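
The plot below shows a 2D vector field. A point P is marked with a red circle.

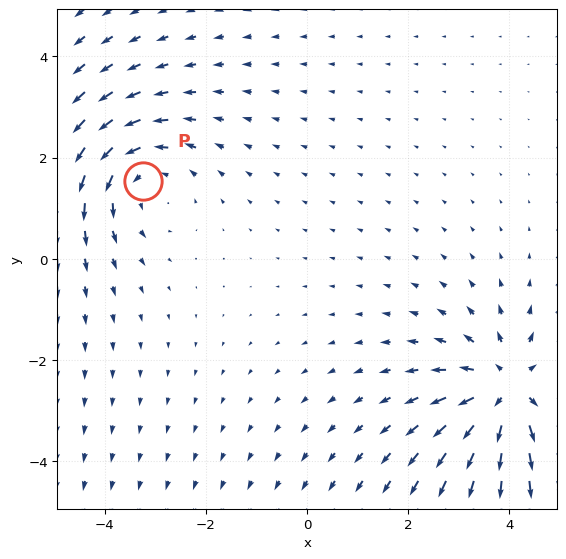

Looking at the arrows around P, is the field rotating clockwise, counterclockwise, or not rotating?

Near P at (-3.3, 1.5) the arrows circulate counterclockwise. The curl (z-component) there is about +3; positive curl means counterclockwise rotation.

counterclockwise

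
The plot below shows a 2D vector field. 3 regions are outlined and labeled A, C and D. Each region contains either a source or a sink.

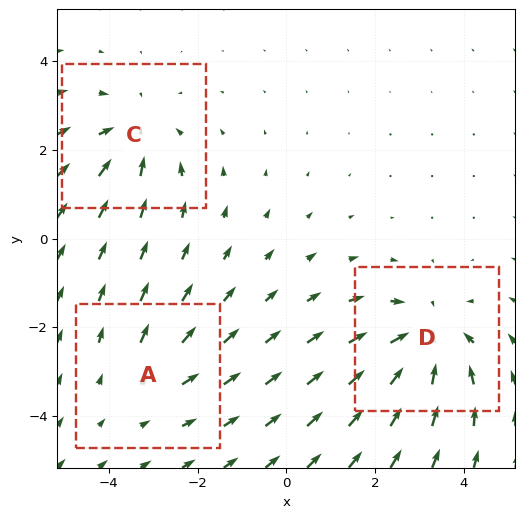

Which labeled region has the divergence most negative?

Divergence at each region's feature centre — A: about +2, C: about -3, D: about -4. Region D is most negative.

D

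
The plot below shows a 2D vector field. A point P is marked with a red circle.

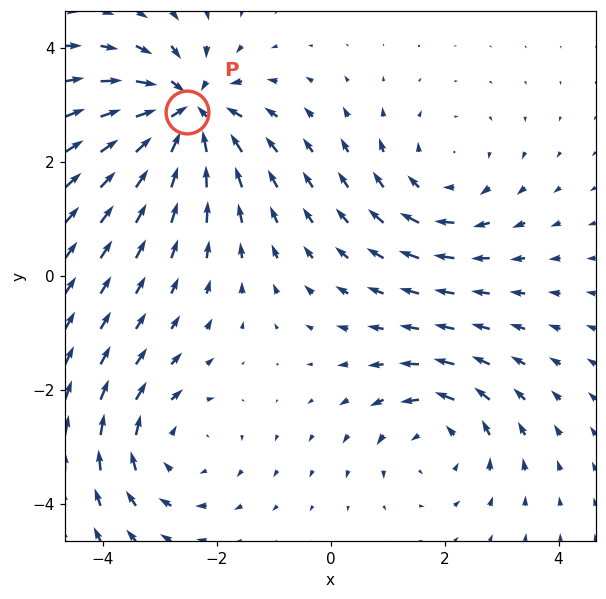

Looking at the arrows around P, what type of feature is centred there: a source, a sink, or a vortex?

sink

At P (-2.5, 2.9) the arrows converge inward. Divergence about -5, curl ≈0 — negative divergence with near-zero curl is a sink.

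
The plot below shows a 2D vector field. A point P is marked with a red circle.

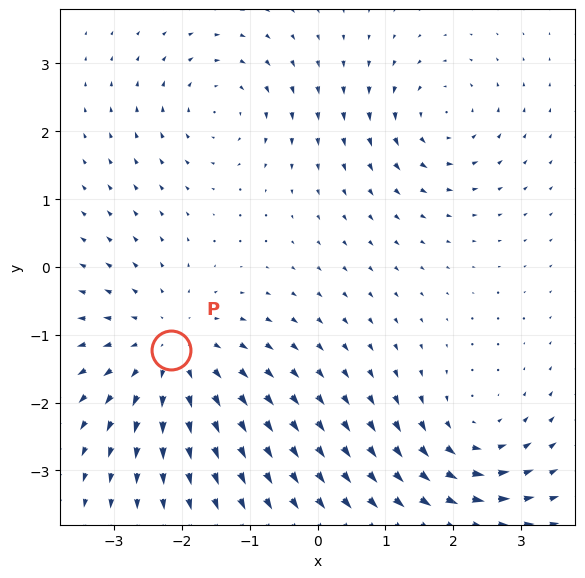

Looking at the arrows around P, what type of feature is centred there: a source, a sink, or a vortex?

source

At P (-2.2, -1.2) the arrows spread outward. Divergence about +4, curl ≈0 — positive divergence with near-zero curl is a source.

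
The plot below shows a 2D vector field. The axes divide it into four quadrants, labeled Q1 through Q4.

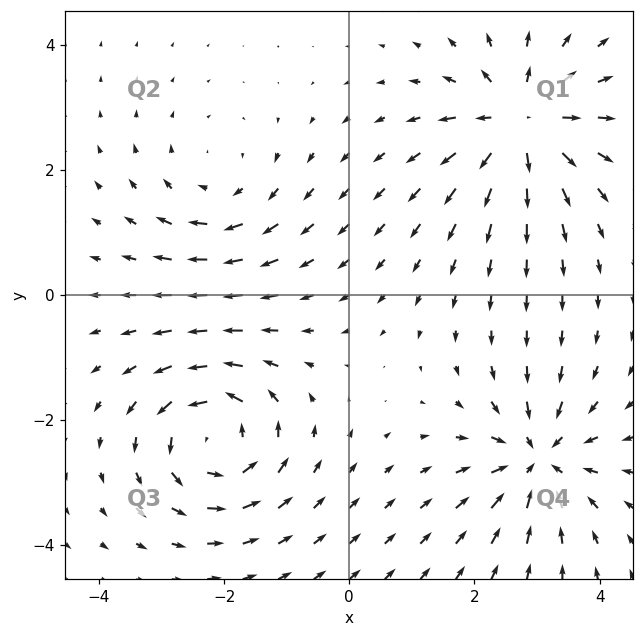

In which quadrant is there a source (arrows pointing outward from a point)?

The source sits at approximately (2.7, 2.8), which lies in quadrant Q1. The divergence there is about +6, positive as expected for a source.

Q1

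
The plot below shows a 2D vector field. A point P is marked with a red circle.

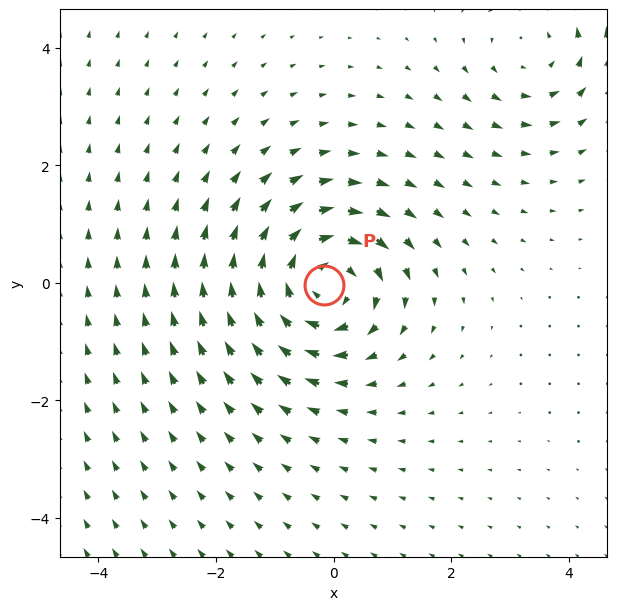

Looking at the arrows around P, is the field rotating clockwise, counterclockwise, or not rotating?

Near P at (-0.2, -0.0) the arrows circulate clockwise. The curl (z-component) there is about -5; negative curl means clockwise rotation.

clockwise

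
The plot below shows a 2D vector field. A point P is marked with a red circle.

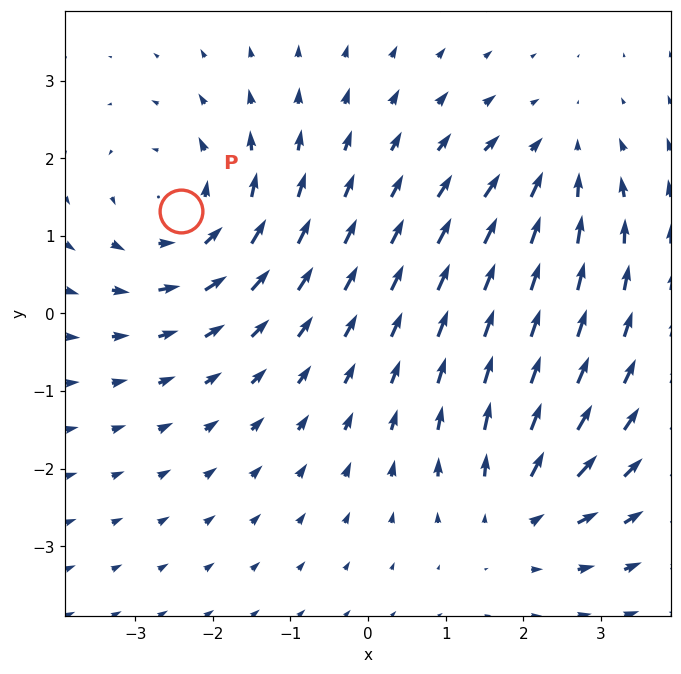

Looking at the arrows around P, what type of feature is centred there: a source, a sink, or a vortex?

vortex

At P (-2.4, 1.3) the arrows circulate counterclockwise. Divergence ≈0, curl about +4 — near-zero divergence with nonzero curl is a vortex.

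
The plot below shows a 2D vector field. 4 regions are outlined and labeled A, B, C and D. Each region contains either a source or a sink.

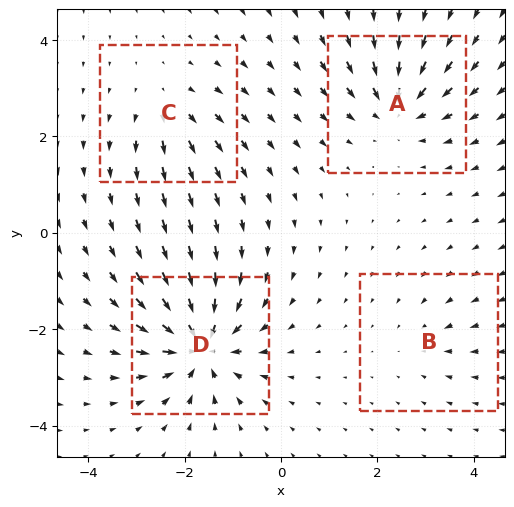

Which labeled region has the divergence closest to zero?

Divergence at each region's feature centre — A: about -6, B: about -2, C: about +4, D: about -9. Region B is closest to zero.

B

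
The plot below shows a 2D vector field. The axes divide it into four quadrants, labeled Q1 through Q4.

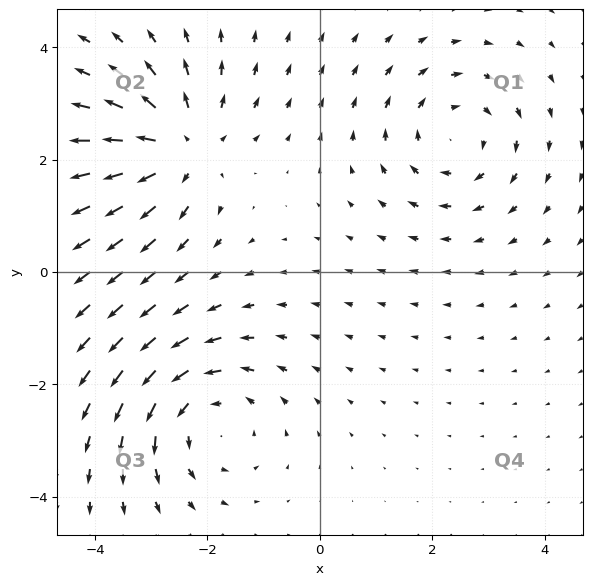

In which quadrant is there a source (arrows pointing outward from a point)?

Q2

The source sits at approximately (-2.5, 2.2), which lies in quadrant Q2. The divergence there is about +3, positive as expected for a source.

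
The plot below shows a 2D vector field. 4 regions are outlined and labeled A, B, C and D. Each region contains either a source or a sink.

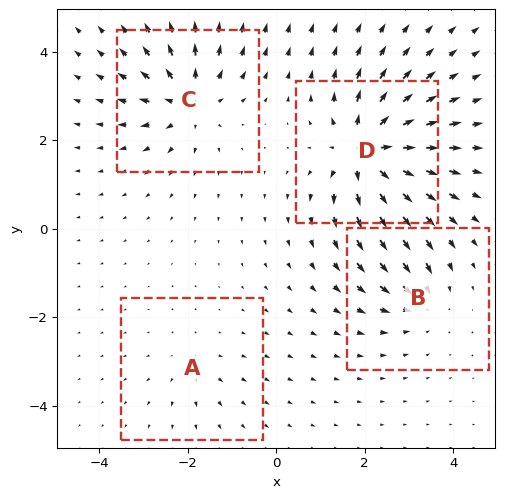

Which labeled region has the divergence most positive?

D

Divergence at each region's feature centre — A: about +2, B: about -4, C: about +6, D: about +8. Region D is most positive.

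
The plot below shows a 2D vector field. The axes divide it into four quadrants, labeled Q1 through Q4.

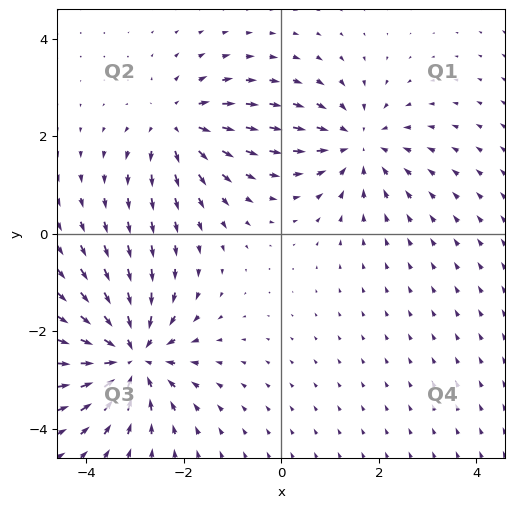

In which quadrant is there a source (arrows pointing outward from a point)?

The source sits at approximately (-2.1, 2.2), which lies in quadrant Q2. The divergence there is about +4, positive as expected for a source.

Q2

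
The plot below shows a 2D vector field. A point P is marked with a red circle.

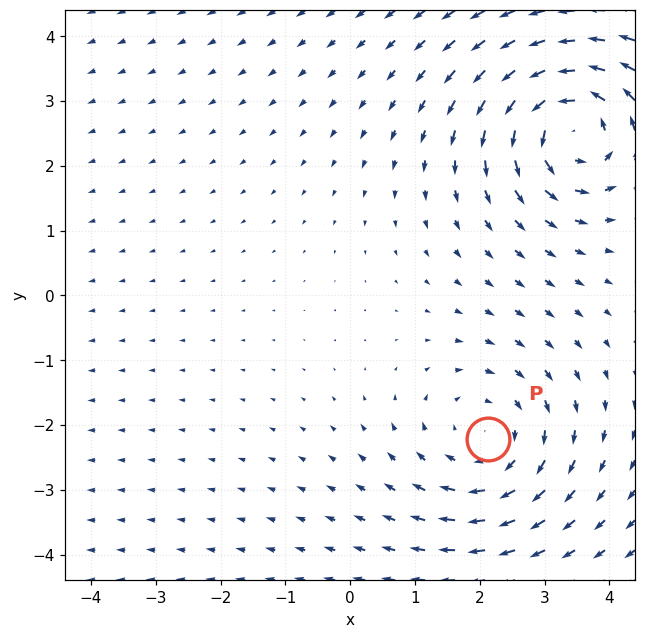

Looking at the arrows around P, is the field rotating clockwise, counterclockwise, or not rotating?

clockwise

Near P at (2.1, -2.2) the arrows circulate clockwise. The curl (z-component) there is about -2; negative curl means clockwise rotation.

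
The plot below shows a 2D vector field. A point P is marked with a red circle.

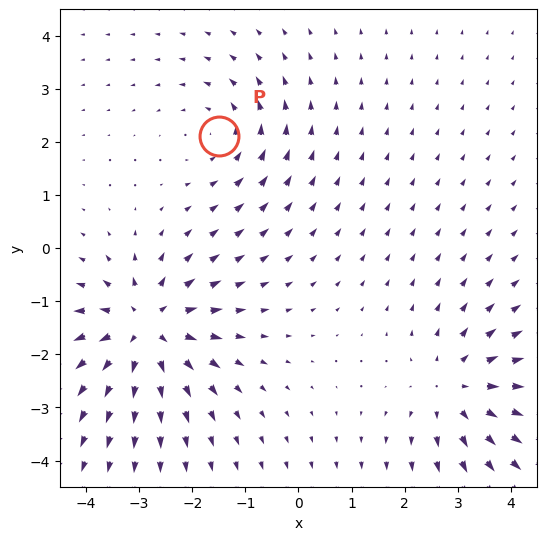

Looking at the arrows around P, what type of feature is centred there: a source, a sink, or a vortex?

At P (-1.5, 2.1) the arrows circulate counterclockwise. Divergence ≈0, curl about +3 — near-zero divergence with nonzero curl is a vortex.

vortex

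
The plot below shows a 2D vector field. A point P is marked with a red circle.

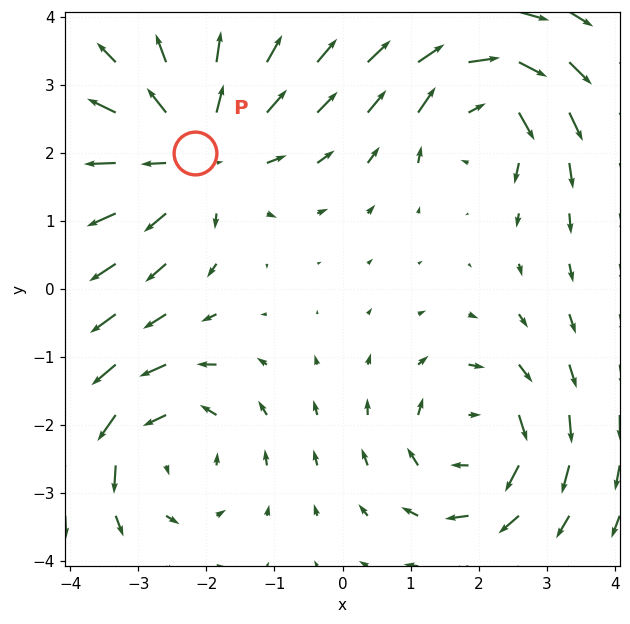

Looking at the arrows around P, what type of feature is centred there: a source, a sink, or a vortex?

source

At P (-2.2, 2.0) the arrows spread outward. Divergence about +3, curl ≈0 — positive divergence with near-zero curl is a source.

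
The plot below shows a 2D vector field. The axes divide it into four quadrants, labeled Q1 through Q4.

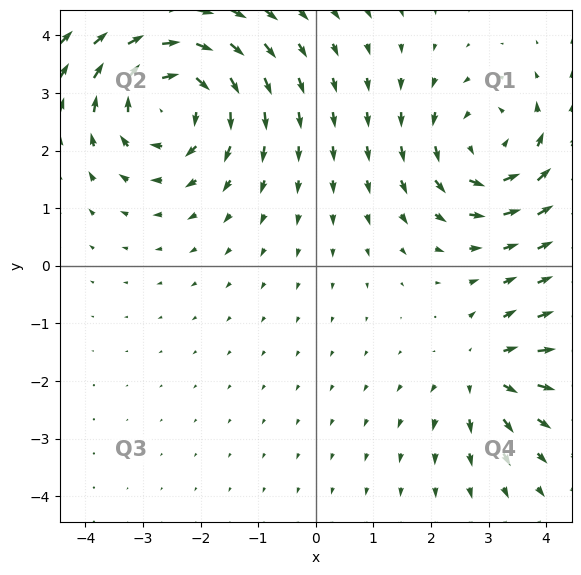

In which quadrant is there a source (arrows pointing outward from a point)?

The source sits at approximately (2.9, -1.9), which lies in quadrant Q4. The divergence there is about +4, positive as expected for a source.

Q4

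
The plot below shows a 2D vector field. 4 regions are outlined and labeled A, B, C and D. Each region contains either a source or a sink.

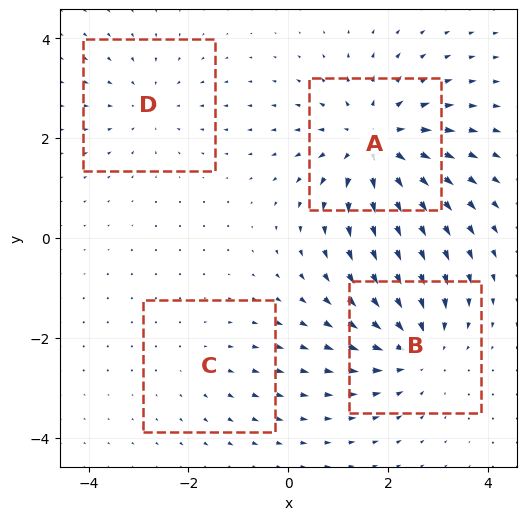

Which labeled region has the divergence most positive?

Divergence at each region's feature centre — A: about +6, B: about -5, C: about +2, D: about -3. Region A is most positive.

A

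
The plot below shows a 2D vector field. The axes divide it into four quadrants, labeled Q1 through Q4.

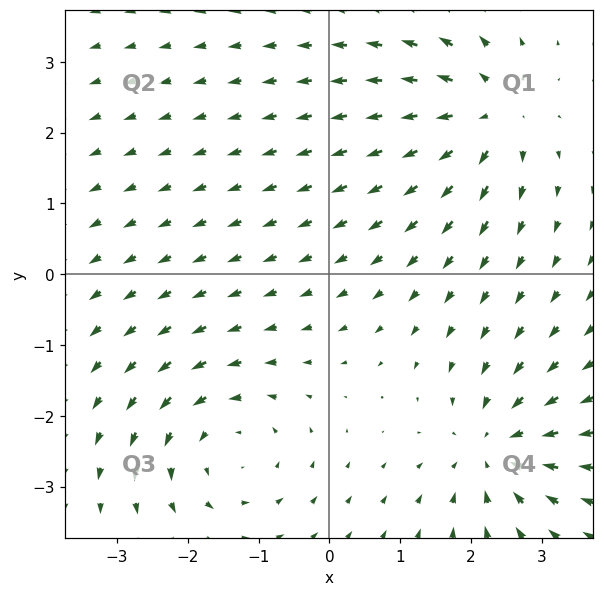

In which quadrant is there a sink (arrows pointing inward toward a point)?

Q4

The sink sits at approximately (2.3, -2.5), which lies in quadrant Q4. The divergence there is about -5, negative as expected for a sink.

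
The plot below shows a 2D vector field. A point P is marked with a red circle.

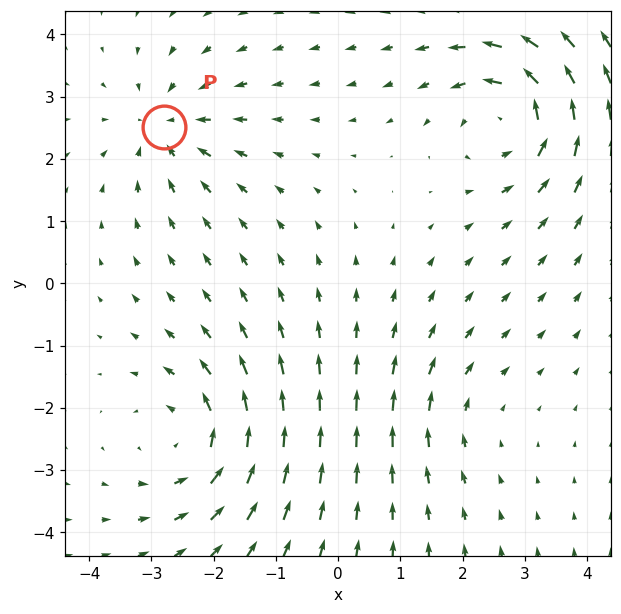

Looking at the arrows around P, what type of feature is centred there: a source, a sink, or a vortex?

At P (-2.8, 2.5) the arrows converge inward. Divergence about -4, curl ≈0 — negative divergence with near-zero curl is a sink.

sink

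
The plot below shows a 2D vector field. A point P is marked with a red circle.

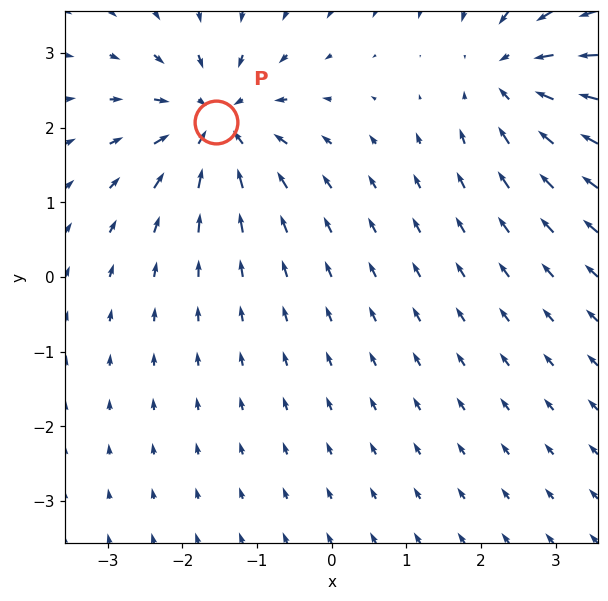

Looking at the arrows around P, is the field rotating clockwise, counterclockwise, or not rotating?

not rotating

Near P at (-1.6, 2.1) the arrows show no circulation. The curl there is ≈0.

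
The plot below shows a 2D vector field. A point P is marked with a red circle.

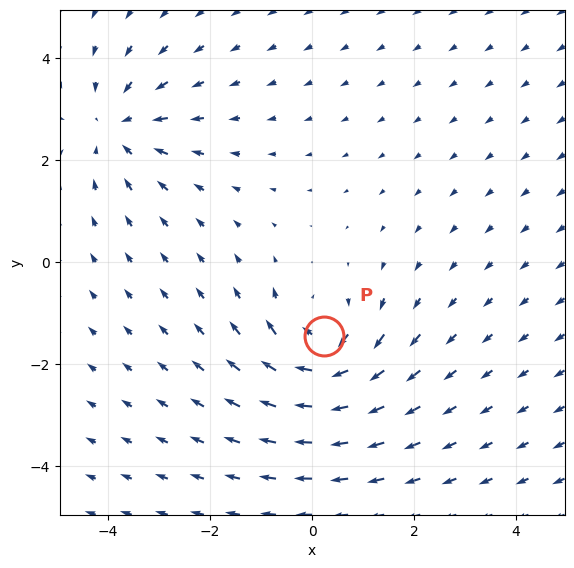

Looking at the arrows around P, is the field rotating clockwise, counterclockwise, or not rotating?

Near P at (0.2, -1.4) the arrows circulate clockwise. The curl (z-component) there is about -4; negative curl means clockwise rotation.

clockwise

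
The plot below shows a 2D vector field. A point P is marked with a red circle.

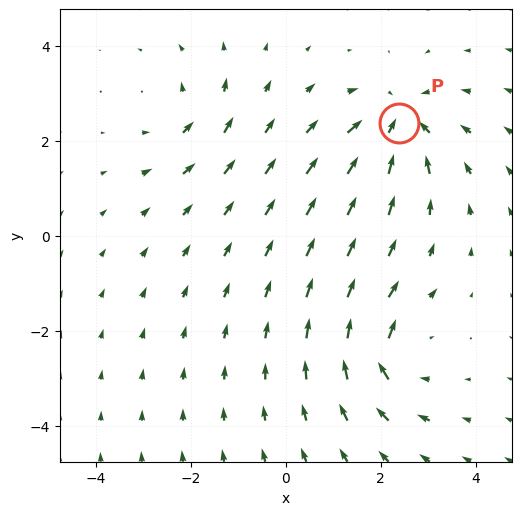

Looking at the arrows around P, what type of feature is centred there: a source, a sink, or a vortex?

At P (2.4, 2.4) the arrows converge inward. Divergence about -5, curl ≈0 — negative divergence with near-zero curl is a sink.

sink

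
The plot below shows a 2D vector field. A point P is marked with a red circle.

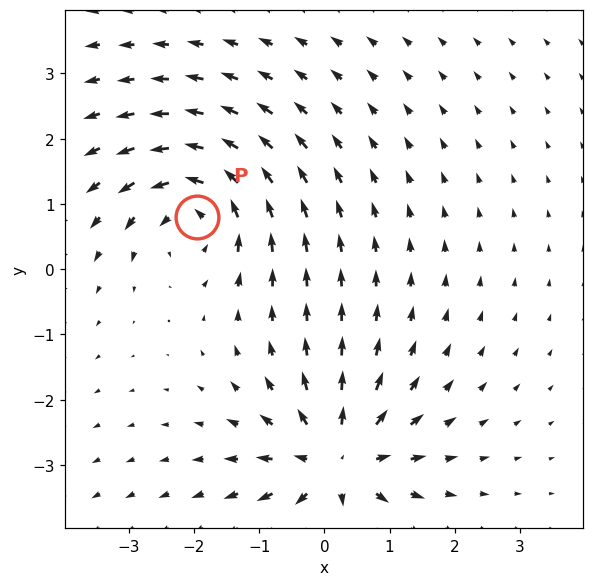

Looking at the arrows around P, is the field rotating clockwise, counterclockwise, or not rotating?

counterclockwise

Near P at (-2.0, 0.8) the arrows circulate counterclockwise. The curl (z-component) there is about +4; positive curl means counterclockwise rotation.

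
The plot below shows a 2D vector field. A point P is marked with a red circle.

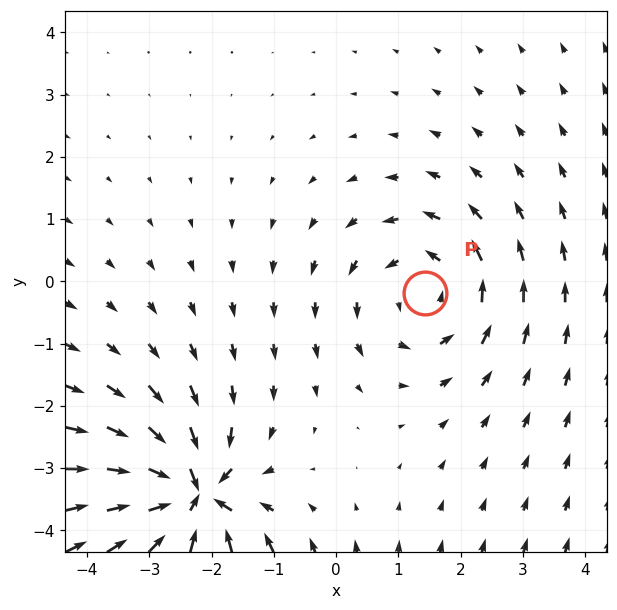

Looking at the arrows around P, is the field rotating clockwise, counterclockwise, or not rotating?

Near P at (1.4, -0.2) the arrows circulate counterclockwise. The curl (z-component) there is about +3; positive curl means counterclockwise rotation.

counterclockwise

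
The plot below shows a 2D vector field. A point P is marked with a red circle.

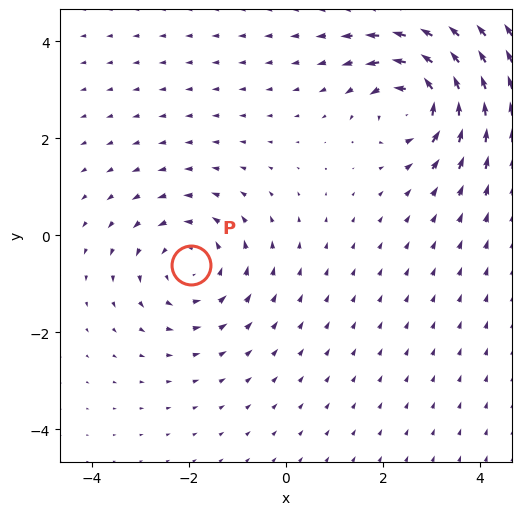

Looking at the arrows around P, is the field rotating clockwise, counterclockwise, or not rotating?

counterclockwise

Near P at (-2.0, -0.6) the arrows circulate counterclockwise. The curl (z-component) there is about +3; positive curl means counterclockwise rotation.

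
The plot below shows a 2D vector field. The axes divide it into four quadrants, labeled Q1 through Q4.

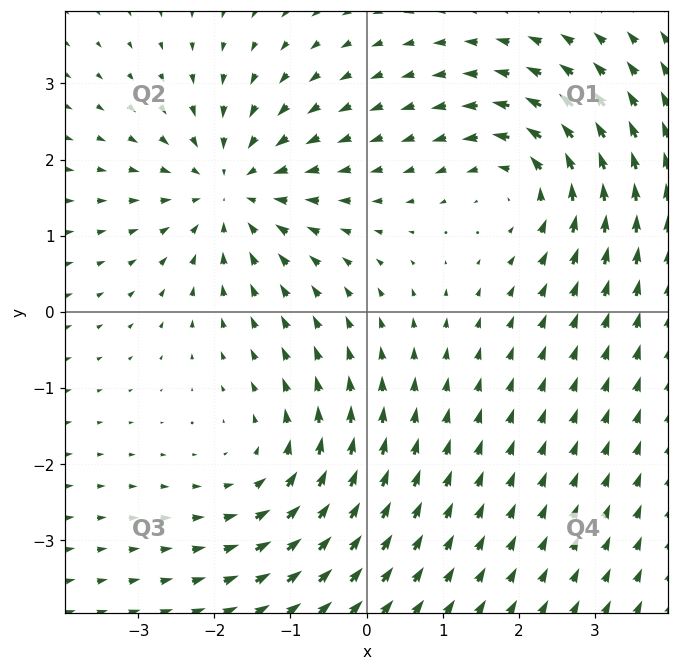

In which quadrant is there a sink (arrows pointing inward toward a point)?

Q2

The sink sits at approximately (-1.8, 1.6), which lies in quadrant Q2. The divergence there is about -5, negative as expected for a sink.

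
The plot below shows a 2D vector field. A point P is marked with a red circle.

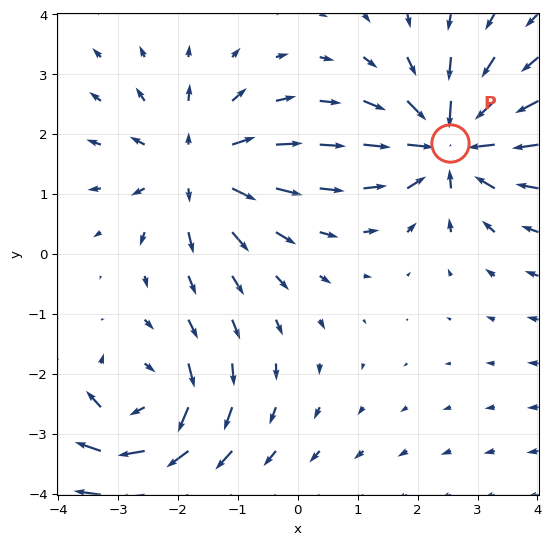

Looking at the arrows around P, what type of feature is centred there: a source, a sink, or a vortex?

At P (2.5, 1.9) the arrows converge inward. Divergence about -4, curl ≈0 — negative divergence with near-zero curl is a sink.

sink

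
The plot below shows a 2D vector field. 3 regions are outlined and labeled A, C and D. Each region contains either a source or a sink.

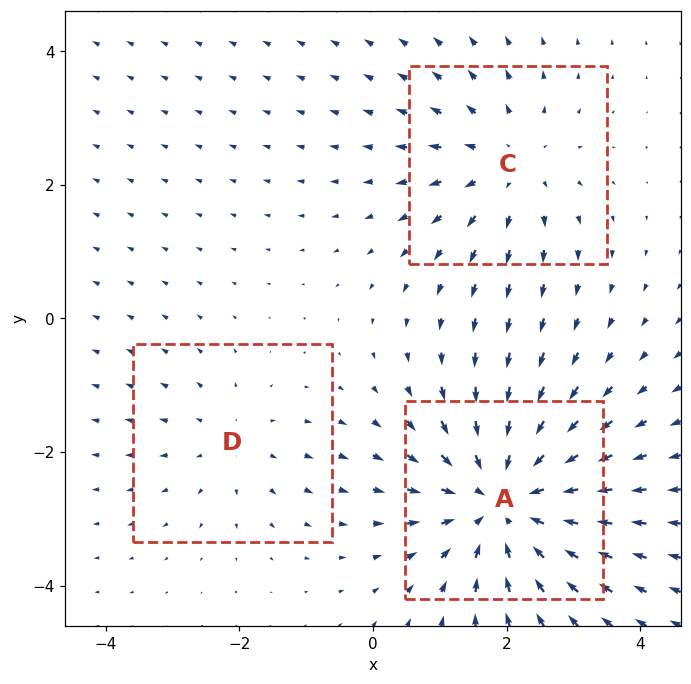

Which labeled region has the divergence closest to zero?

D

Divergence at each region's feature centre — A: about -4, C: about +3, D: about +2. Region D is closest to zero.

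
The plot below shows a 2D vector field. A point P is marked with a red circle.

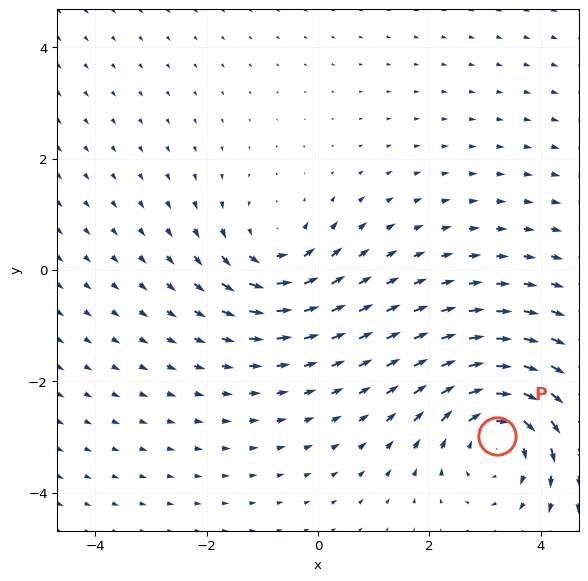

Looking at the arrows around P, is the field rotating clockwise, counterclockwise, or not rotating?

clockwise

Near P at (3.2, -3.0) the arrows circulate clockwise. The curl (z-component) there is about -4; negative curl means clockwise rotation.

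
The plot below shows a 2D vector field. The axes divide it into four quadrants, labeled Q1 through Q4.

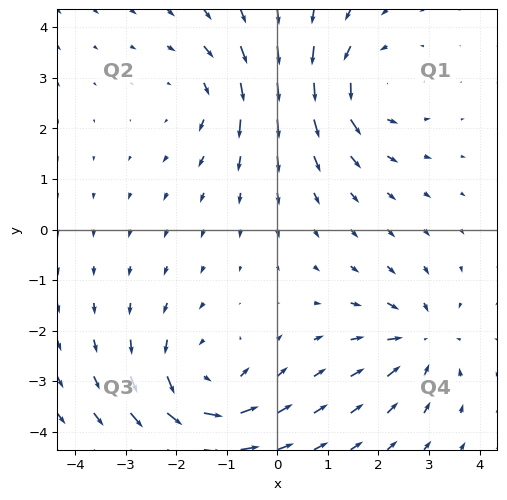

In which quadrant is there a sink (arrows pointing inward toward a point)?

Q4

The sink sits at approximately (2.8, -2.2), which lies in quadrant Q4. The divergence there is about -4, negative as expected for a sink.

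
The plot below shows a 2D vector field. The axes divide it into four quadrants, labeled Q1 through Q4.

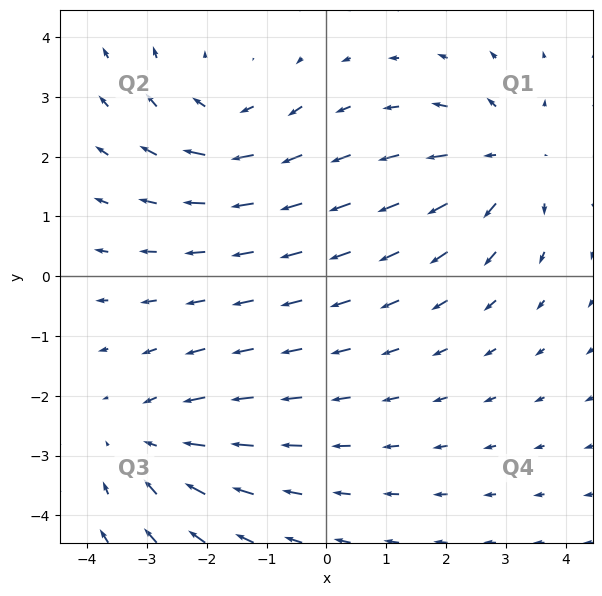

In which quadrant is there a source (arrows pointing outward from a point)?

The source sits at approximately (3.0, 1.9), which lies in quadrant Q1. The divergence there is about +4, positive as expected for a source.

Q1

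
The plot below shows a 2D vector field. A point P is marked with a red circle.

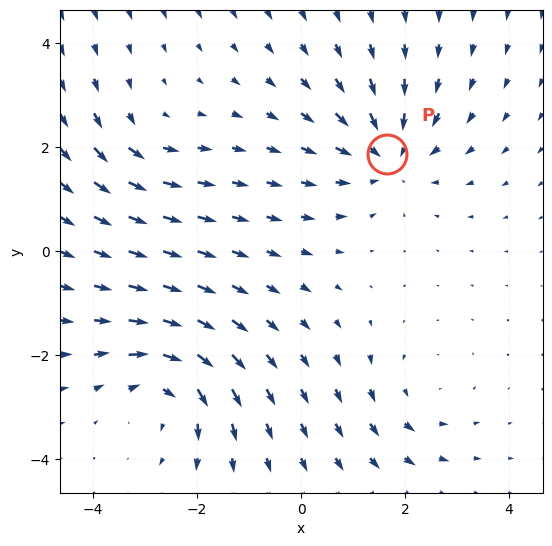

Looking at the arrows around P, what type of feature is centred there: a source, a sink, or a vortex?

At P (1.7, 1.9) the arrows converge inward. Divergence about -4, curl ≈0 — negative divergence with near-zero curl is a sink.

sink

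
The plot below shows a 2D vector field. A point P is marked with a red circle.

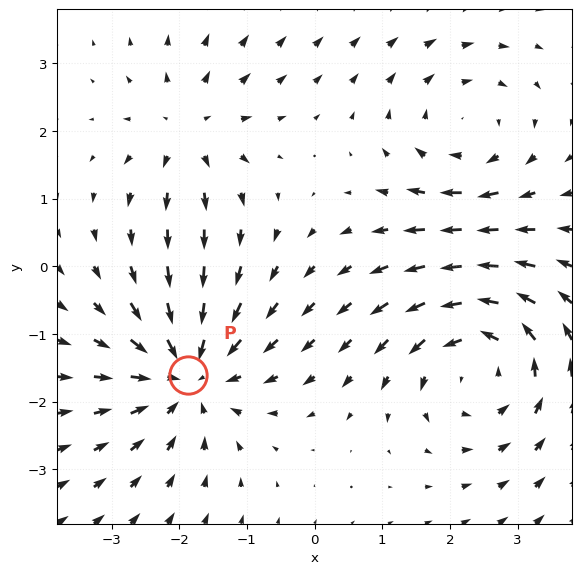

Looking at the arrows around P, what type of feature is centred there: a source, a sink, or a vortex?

sink

At P (-1.9, -1.6) the arrows converge inward. Divergence about -5, curl ≈0 — negative divergence with near-zero curl is a sink.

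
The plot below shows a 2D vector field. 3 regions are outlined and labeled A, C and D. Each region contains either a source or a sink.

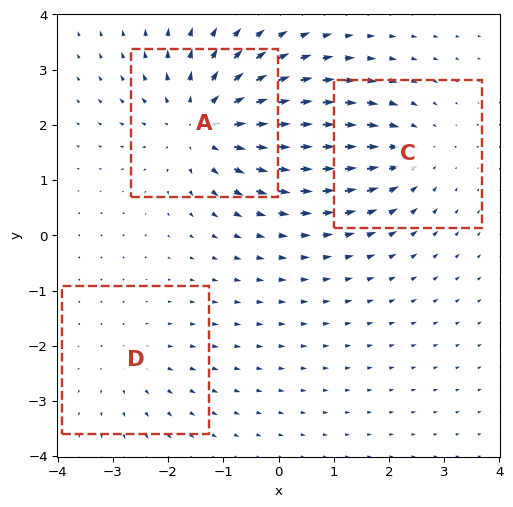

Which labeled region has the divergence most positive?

Divergence at each region's feature centre — A: about +4, C: about -3, D: about +2. Region A is most positive.

A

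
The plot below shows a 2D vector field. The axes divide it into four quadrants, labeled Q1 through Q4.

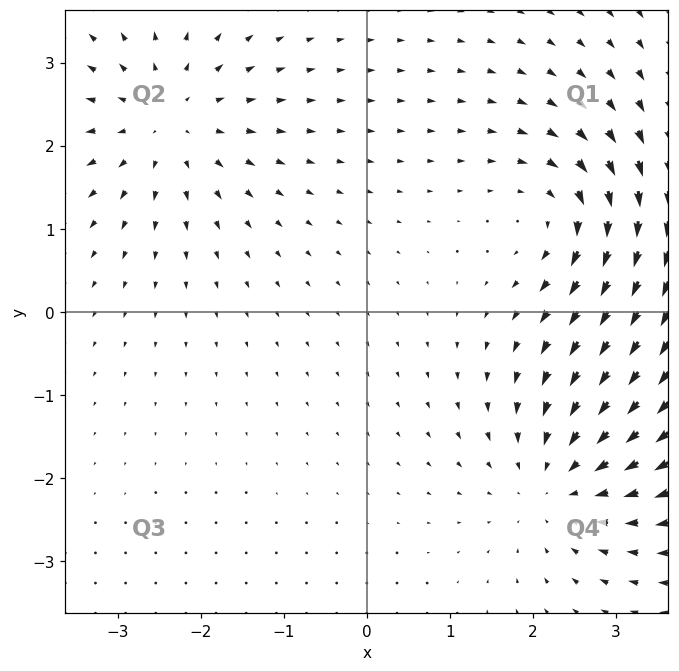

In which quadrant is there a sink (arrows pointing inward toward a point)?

The sink sits at approximately (2.3, -2.1), which lies in quadrant Q4. The divergence there is about -4, negative as expected for a sink.

Q4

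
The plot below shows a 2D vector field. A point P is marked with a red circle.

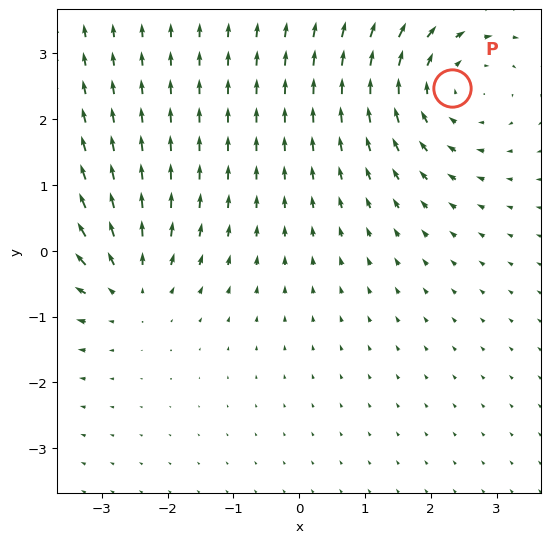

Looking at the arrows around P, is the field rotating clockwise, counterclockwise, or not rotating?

Near P at (2.3, 2.5) the arrows circulate clockwise. The curl (z-component) there is about -4; negative curl means clockwise rotation.

clockwise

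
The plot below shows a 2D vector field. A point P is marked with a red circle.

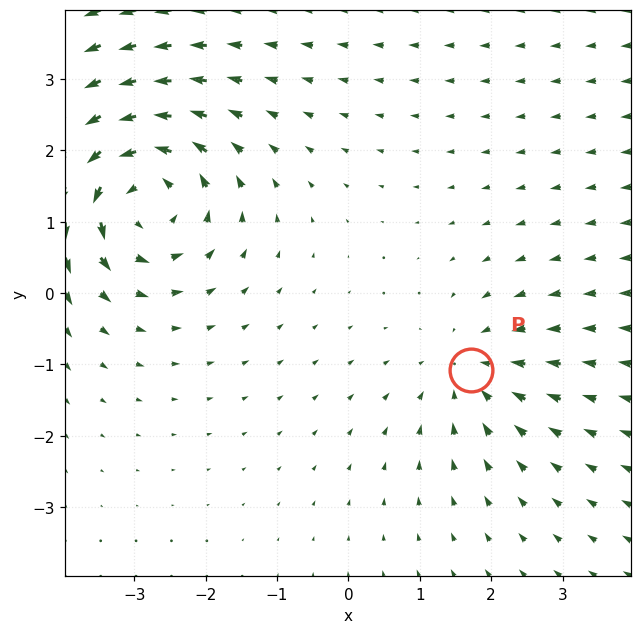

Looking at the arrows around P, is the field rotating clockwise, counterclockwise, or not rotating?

not rotating

Near P at (1.7, -1.1) the arrows show no circulation. The curl there is ≈0.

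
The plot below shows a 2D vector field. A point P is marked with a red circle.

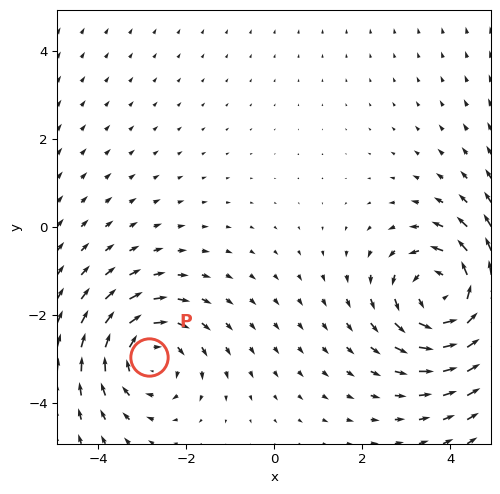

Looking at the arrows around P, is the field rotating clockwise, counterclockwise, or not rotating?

Near P at (-2.9, -3.0) the arrows circulate clockwise. The curl (z-component) there is about -4; negative curl means clockwise rotation.

clockwise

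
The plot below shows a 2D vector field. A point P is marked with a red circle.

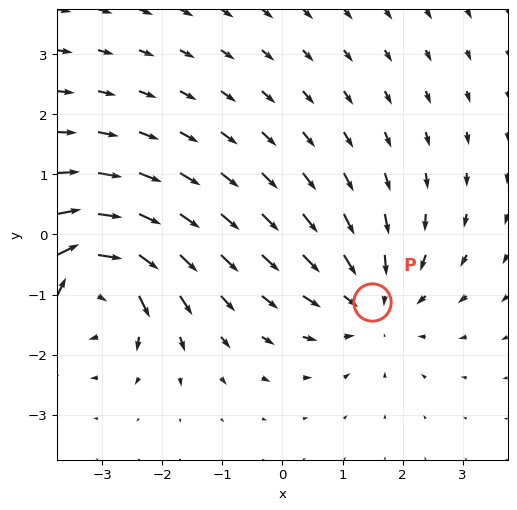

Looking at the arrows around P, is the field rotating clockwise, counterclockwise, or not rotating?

not rotating

Near P at (1.5, -1.1) the arrows show no circulation. The curl there is ≈0.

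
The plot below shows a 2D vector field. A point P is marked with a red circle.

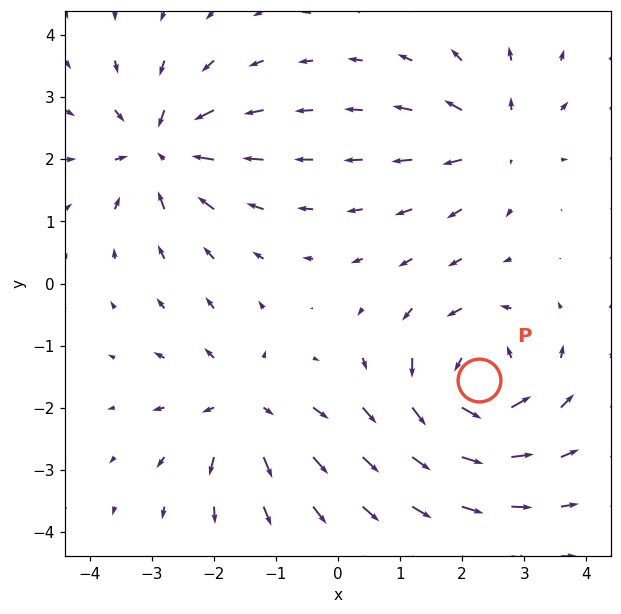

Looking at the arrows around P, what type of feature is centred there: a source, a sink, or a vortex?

vortex

At P (2.3, -1.5) the arrows circulate counterclockwise. Divergence ≈0, curl about +6 — near-zero divergence with nonzero curl is a vortex.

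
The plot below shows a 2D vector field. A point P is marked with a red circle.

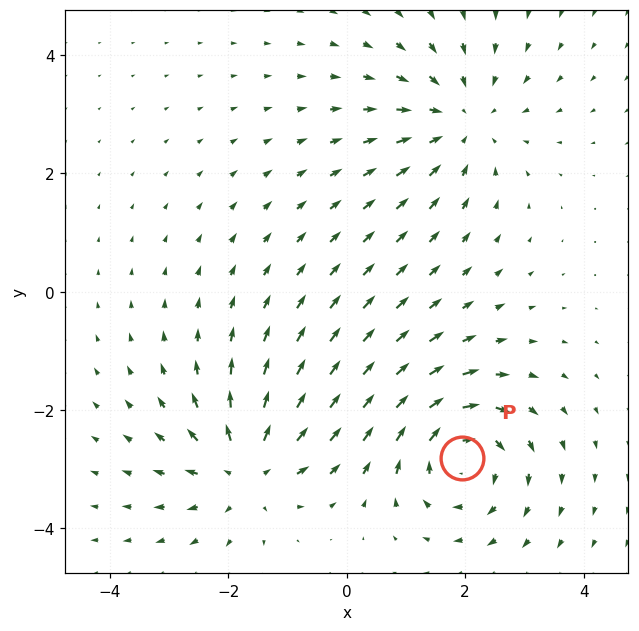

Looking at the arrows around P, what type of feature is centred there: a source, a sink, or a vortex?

At P (1.9, -2.8) the arrows circulate clockwise. Divergence ≈0, curl about -6 — near-zero divergence with nonzero curl is a vortex.

vortex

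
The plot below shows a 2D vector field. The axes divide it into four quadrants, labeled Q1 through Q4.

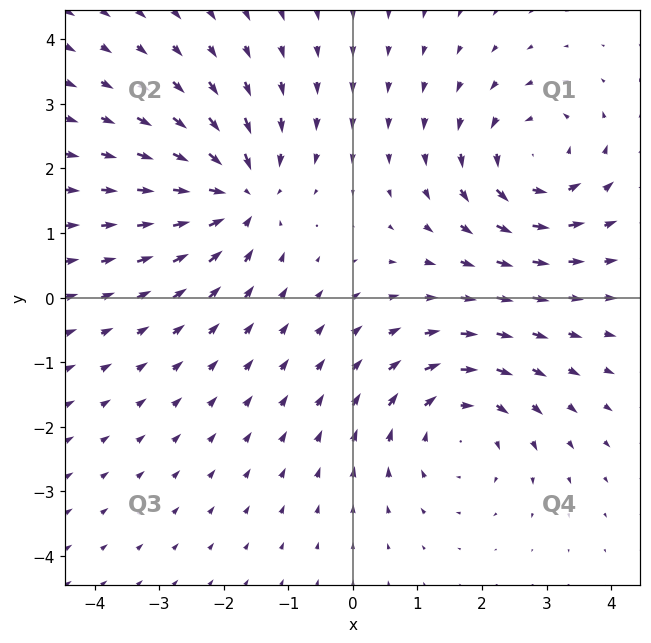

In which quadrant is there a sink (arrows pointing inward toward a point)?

Q2

The sink sits at approximately (-1.8, 1.6), which lies in quadrant Q2. The divergence there is about -6, negative as expected for a sink.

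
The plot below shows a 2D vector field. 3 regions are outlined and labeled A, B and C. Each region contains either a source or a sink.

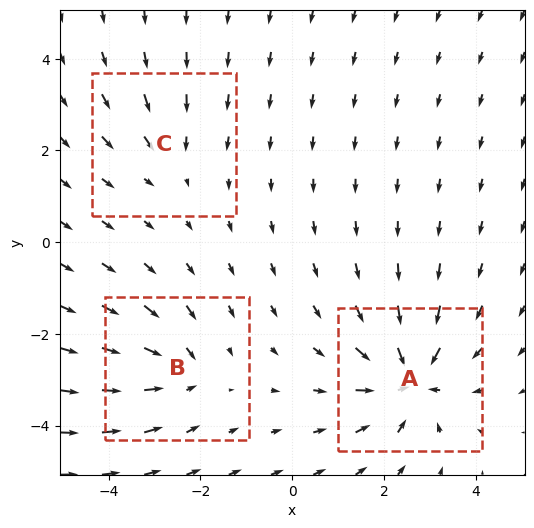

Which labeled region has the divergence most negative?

A

Divergence at each region's feature centre — A: about -5, B: about -3, C: about -2. Region A is most negative.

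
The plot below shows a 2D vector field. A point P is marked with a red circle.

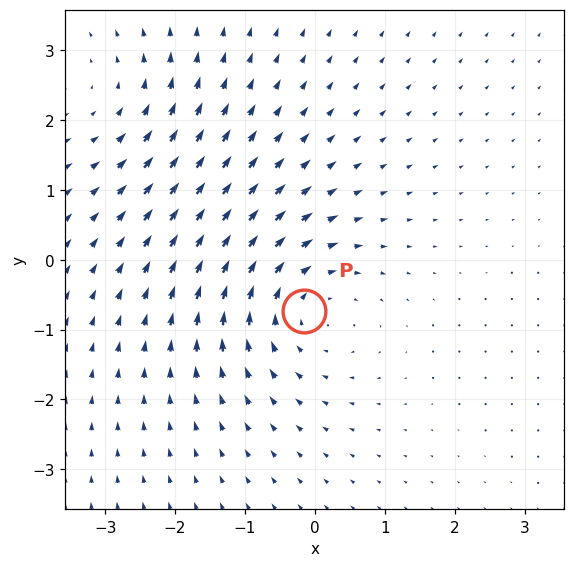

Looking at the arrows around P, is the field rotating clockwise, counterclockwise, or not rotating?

Near P at (-0.2, -0.7) the arrows circulate clockwise. The curl (z-component) there is about -4; negative curl means clockwise rotation.

clockwise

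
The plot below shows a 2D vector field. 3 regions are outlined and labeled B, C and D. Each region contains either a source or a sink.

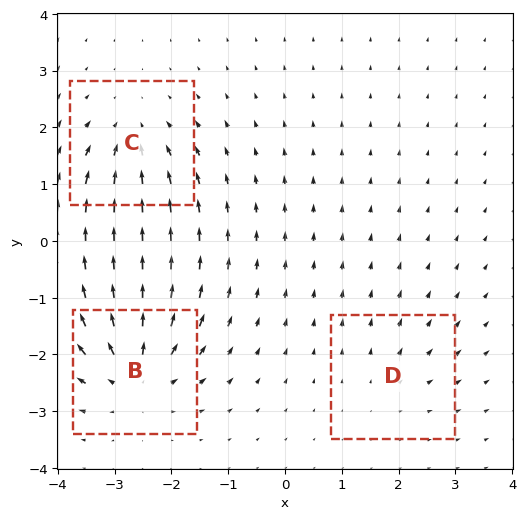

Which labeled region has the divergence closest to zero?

D

Divergence at each region's feature centre — B: about +6, C: about -4, D: about +2. Region D is closest to zero.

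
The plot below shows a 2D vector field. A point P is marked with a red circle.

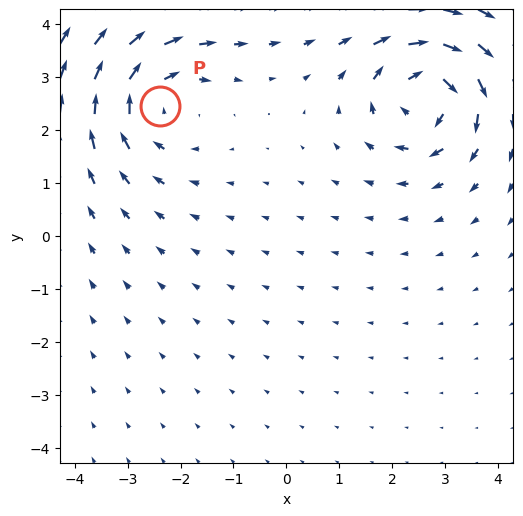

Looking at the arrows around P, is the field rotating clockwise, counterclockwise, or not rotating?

clockwise

Near P at (-2.4, 2.5) the arrows circulate clockwise. The curl (z-component) there is about -3; negative curl means clockwise rotation.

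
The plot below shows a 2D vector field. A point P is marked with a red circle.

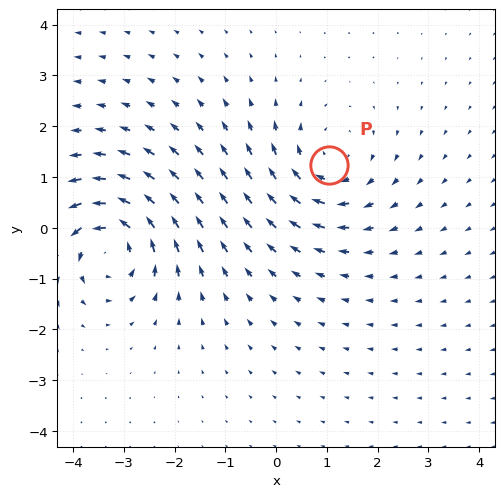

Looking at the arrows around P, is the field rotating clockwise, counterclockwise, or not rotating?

clockwise

Near P at (1.0, 1.2) the arrows circulate clockwise. The curl (z-component) there is about -3; negative curl means clockwise rotation.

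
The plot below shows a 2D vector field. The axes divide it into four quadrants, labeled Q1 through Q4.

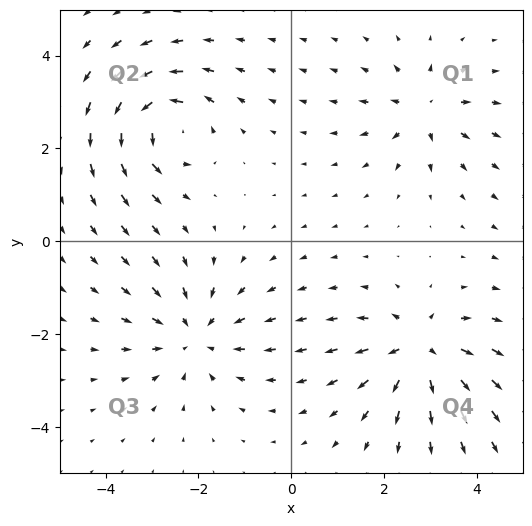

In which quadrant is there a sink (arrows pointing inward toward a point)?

Q3

The sink sits at approximately (-2.1, -2.0), which lies in quadrant Q3. The divergence there is about -4, negative as expected for a sink.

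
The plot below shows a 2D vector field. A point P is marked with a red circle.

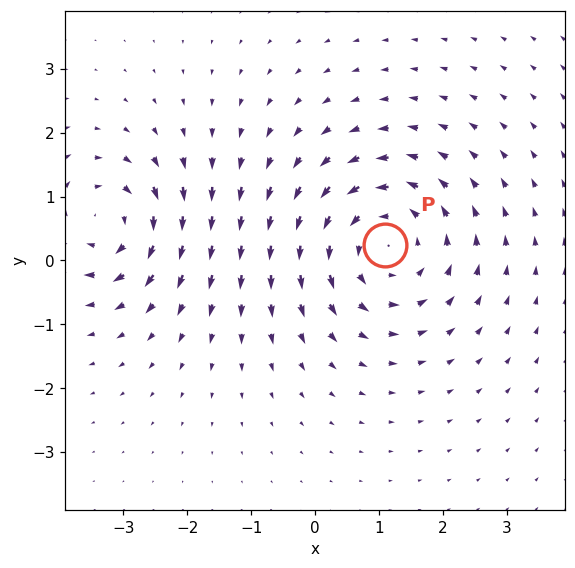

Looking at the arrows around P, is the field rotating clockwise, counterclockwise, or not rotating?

Near P at (1.1, 0.2) the arrows circulate counterclockwise. The curl (z-component) there is about +4; positive curl means counterclockwise rotation.

counterclockwise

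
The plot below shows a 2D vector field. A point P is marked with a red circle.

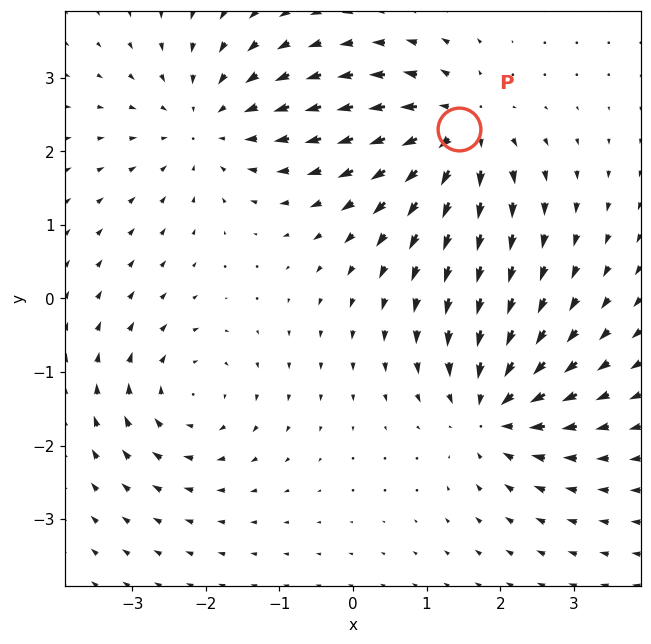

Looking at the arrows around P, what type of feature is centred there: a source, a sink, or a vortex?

source

At P (1.4, 2.3) the arrows spread outward. Divergence about +5, curl ≈0 — positive divergence with near-zero curl is a source.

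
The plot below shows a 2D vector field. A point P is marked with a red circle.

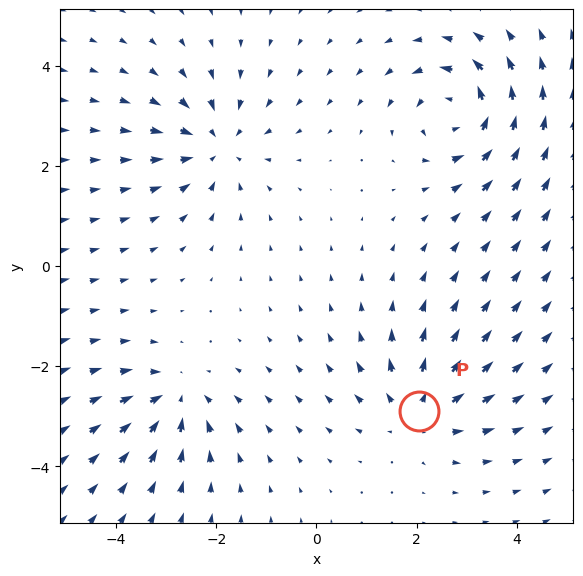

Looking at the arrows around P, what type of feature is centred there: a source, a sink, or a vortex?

source

At P (2.1, -2.9) the arrows spread outward. Divergence about +4, curl ≈0 — positive divergence with near-zero curl is a source.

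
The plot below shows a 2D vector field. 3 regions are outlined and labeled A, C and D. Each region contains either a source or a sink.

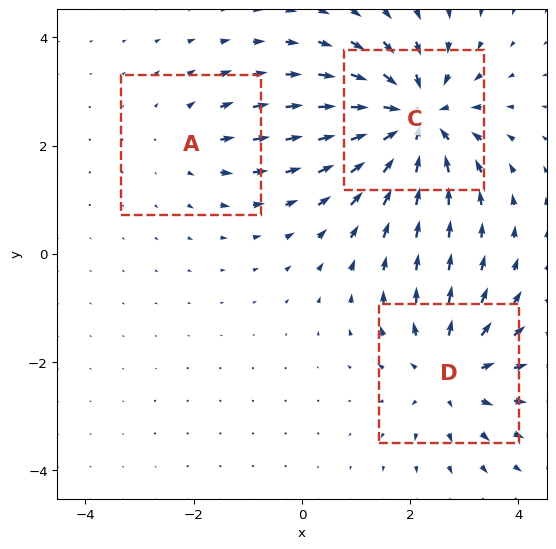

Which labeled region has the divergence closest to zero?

A

Divergence at each region's feature centre — A: about +2, C: about -5, D: about +3. Region A is closest to zero.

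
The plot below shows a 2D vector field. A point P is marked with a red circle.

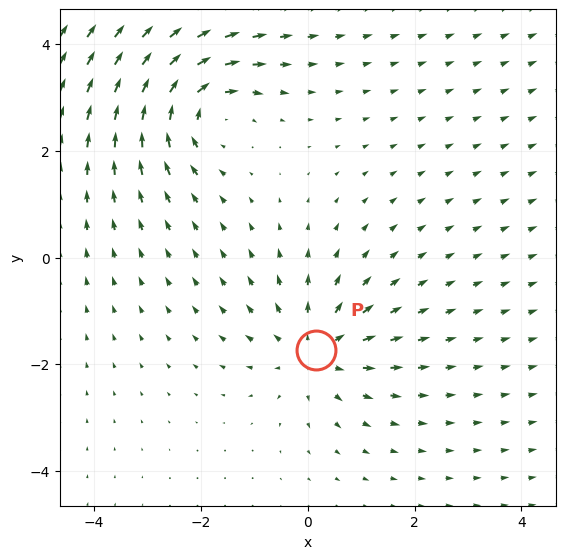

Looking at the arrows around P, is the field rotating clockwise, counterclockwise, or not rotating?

Near P at (0.1, -1.7) the arrows show no circulation. The curl there is ≈0.

not rotating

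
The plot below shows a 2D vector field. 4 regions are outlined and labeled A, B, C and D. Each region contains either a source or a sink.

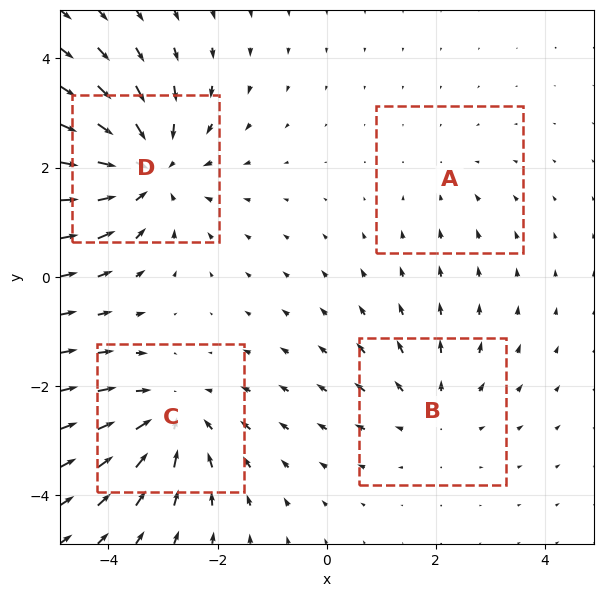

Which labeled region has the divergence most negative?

D

Divergence at each region's feature centre — A: about -2, B: about +3, C: about -4, D: about -5. Region D is most negative.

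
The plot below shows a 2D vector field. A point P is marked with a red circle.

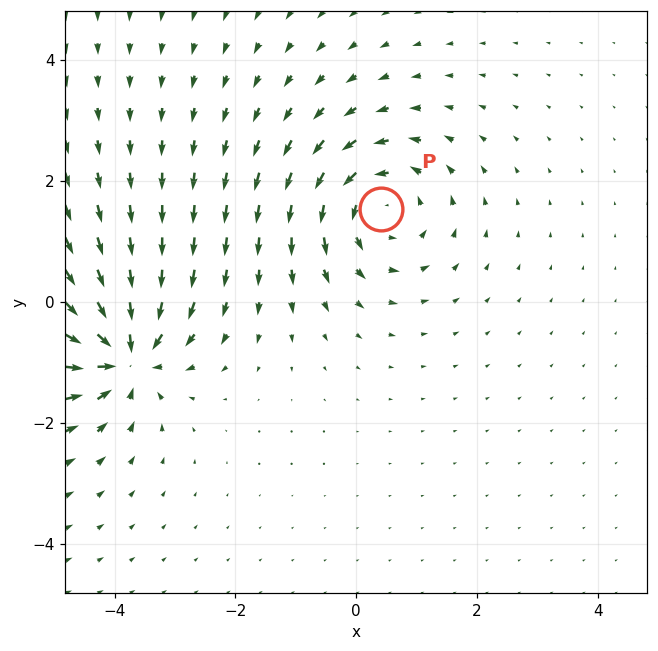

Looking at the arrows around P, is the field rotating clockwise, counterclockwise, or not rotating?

Near P at (0.4, 1.5) the arrows circulate counterclockwise. The curl (z-component) there is about +4; positive curl means counterclockwise rotation.

counterclockwise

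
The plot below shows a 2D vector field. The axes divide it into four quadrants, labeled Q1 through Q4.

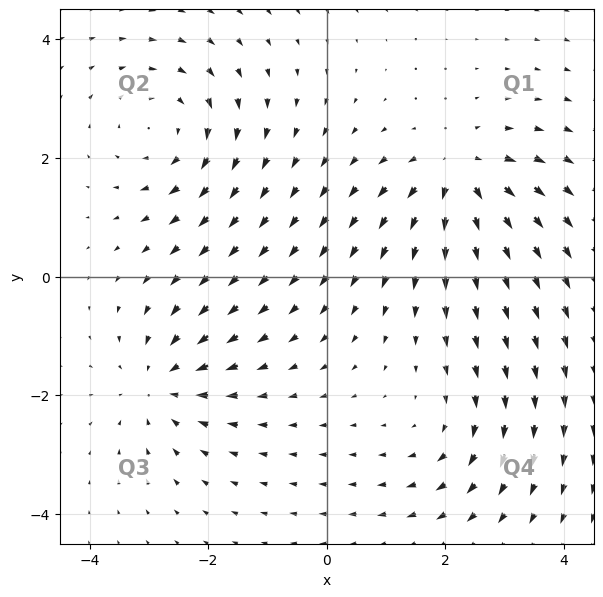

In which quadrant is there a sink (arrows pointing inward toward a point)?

Q3

The sink sits at approximately (-2.8, -1.8), which lies in quadrant Q3. The divergence there is about -4, negative as expected for a sink.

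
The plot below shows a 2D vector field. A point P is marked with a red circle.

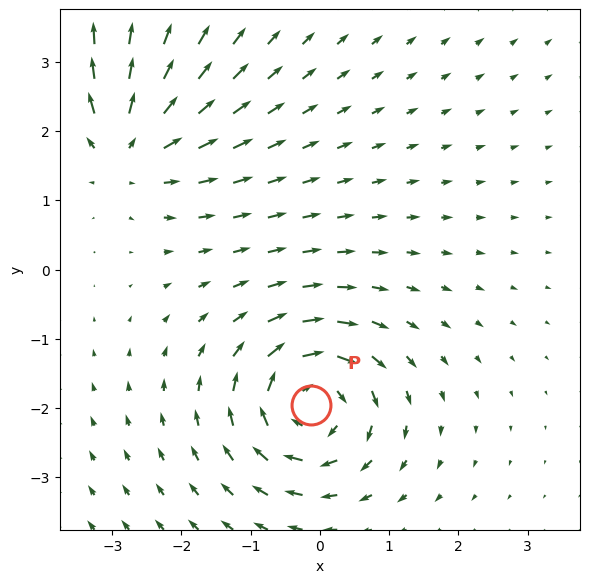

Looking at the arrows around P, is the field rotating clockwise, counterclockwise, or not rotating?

Near P at (-0.1, -1.9) the arrows circulate clockwise. The curl (z-component) there is about -6; negative curl means clockwise rotation.

clockwise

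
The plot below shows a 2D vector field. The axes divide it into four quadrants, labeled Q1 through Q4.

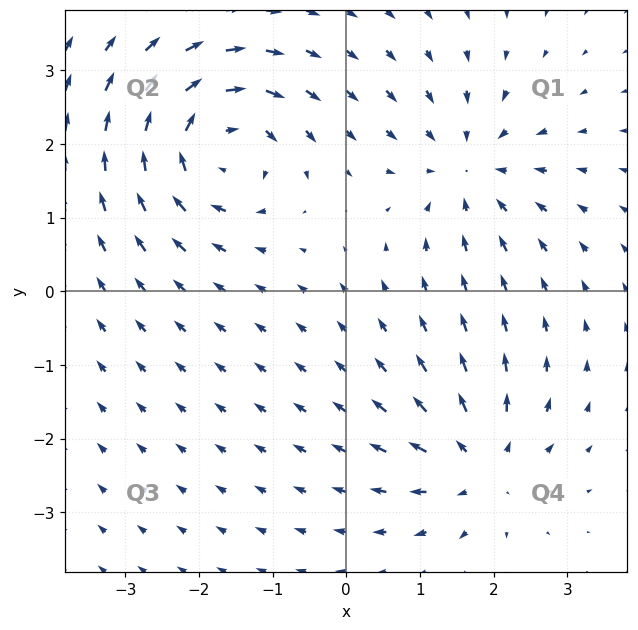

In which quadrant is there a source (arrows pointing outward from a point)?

The source sits at approximately (1.8, -2.3), which lies in quadrant Q4. The divergence there is about +4, positive as expected for a source.

Q4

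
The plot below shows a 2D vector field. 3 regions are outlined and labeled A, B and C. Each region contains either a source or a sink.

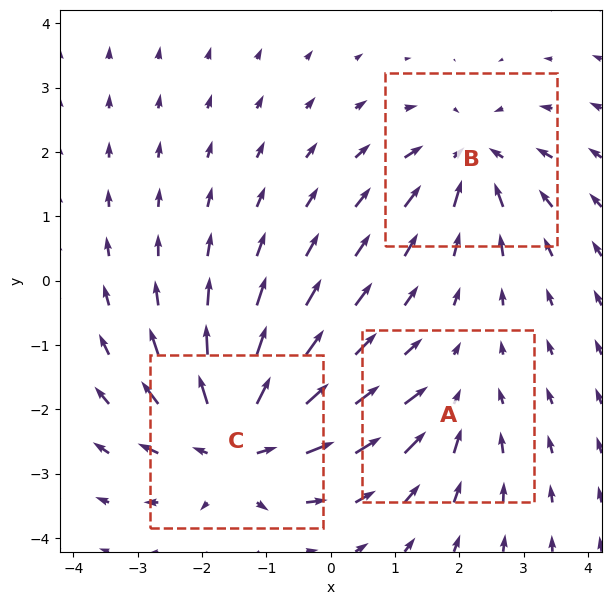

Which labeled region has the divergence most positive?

Divergence at each region's feature centre — A: about -2, B: about -4, C: about +5. Region C is most positive.

C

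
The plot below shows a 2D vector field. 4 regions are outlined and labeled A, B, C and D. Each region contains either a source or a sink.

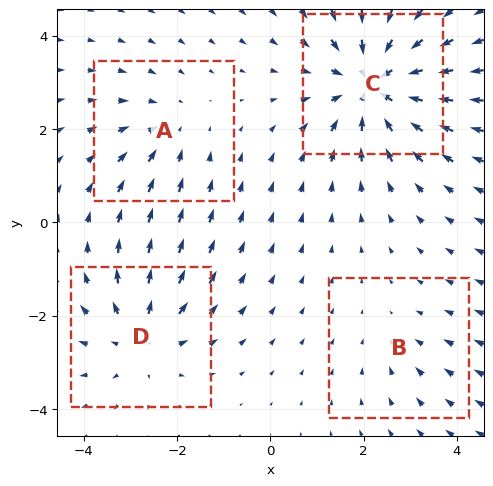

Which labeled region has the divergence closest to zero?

B

Divergence at each region's feature centre — A: about -3, B: about -2, C: about -6, D: about +4. Region B is closest to zero.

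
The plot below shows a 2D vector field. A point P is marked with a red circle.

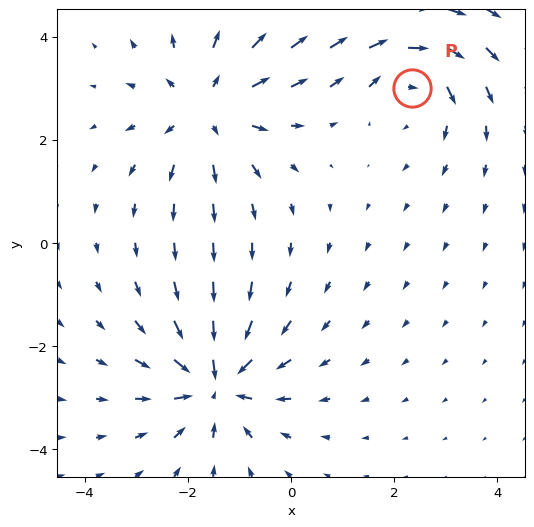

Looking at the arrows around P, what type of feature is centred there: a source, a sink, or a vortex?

At P (2.3, 3.0) the arrows circulate clockwise. Divergence ≈0, curl about -4 — near-zero divergence with nonzero curl is a vortex.

vortex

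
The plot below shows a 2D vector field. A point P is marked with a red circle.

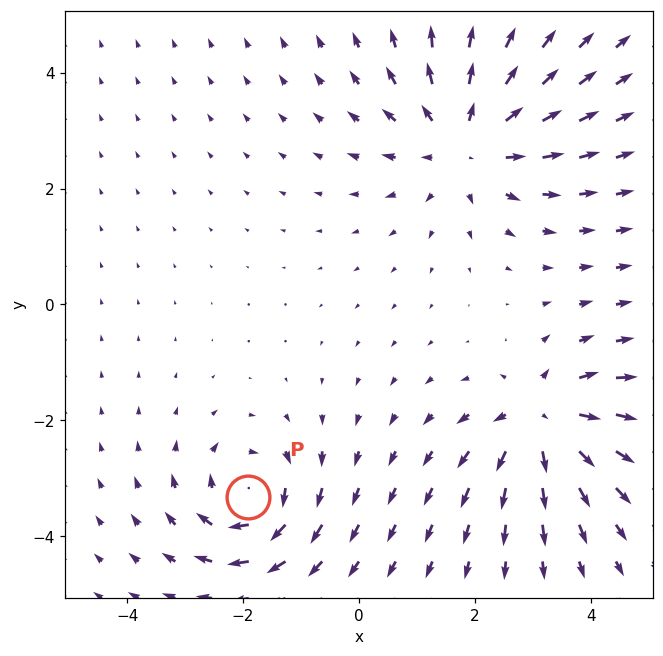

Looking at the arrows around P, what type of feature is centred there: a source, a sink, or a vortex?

At P (-1.9, -3.3) the arrows circulate clockwise. Divergence ≈0, curl about -5 — near-zero divergence with nonzero curl is a vortex.

vortex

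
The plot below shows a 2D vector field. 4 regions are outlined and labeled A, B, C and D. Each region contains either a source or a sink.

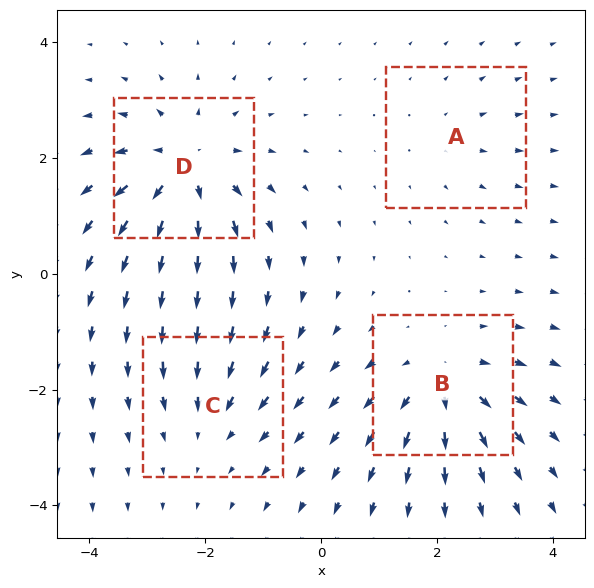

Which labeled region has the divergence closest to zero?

A

Divergence at each region's feature centre — A: about +2, B: about +6, C: about -3, D: about +7. Region A is closest to zero.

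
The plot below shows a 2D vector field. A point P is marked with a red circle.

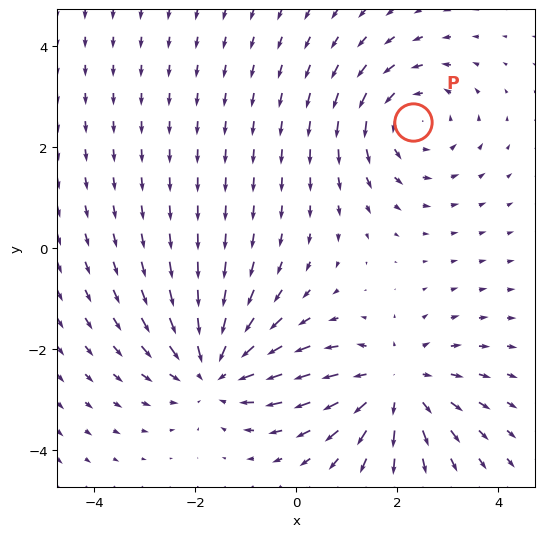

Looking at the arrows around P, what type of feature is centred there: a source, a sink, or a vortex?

At P (2.3, 2.5) the arrows circulate counterclockwise. Divergence ≈0, curl about +3 — near-zero divergence with nonzero curl is a vortex.

vortex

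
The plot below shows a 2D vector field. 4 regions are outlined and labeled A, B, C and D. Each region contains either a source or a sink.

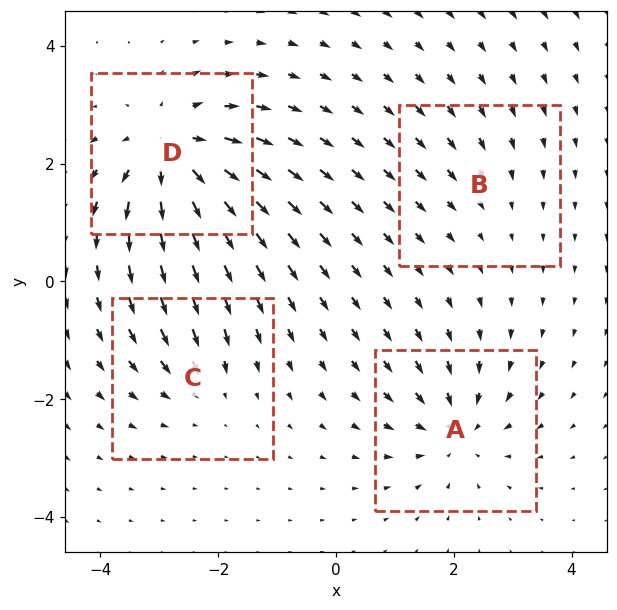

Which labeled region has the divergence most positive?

D

Divergence at each region's feature centre — A: about -5, B: about -2, C: about -3, D: about +7. Region D is most positive.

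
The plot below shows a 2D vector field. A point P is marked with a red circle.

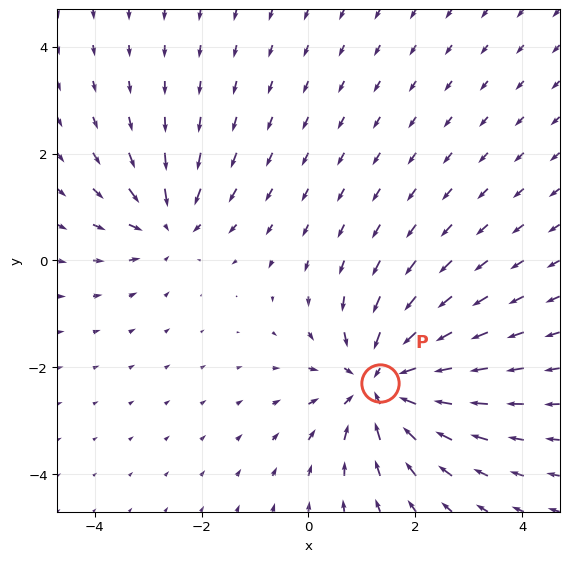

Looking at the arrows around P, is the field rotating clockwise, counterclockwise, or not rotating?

Near P at (1.3, -2.3) the arrows show no circulation. The curl there is ≈0.

not rotating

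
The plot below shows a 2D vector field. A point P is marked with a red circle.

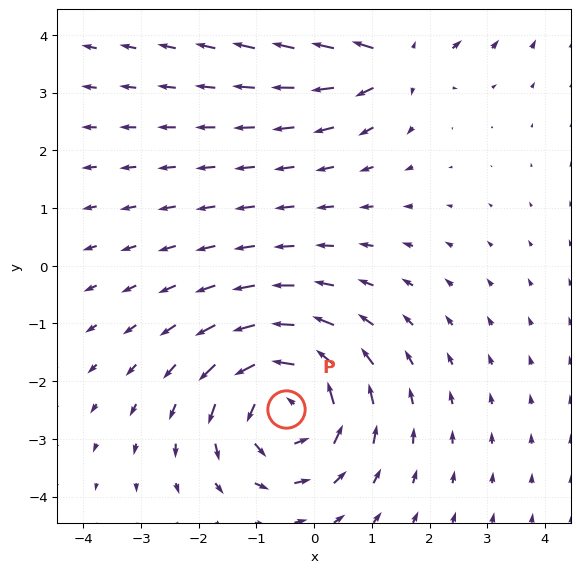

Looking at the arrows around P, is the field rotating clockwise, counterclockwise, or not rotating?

Near P at (-0.5, -2.5) the arrows circulate counterclockwise. The curl (z-component) there is about +4; positive curl means counterclockwise rotation.

counterclockwise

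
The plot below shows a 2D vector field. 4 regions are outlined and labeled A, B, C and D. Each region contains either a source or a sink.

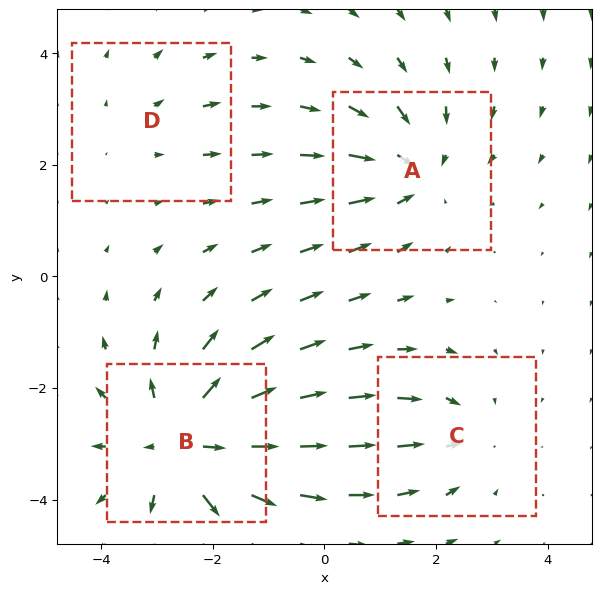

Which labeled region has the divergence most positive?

B

Divergence at each region's feature centre — A: about -4, B: about +6, C: about -3, D: about +2. Region B is most positive.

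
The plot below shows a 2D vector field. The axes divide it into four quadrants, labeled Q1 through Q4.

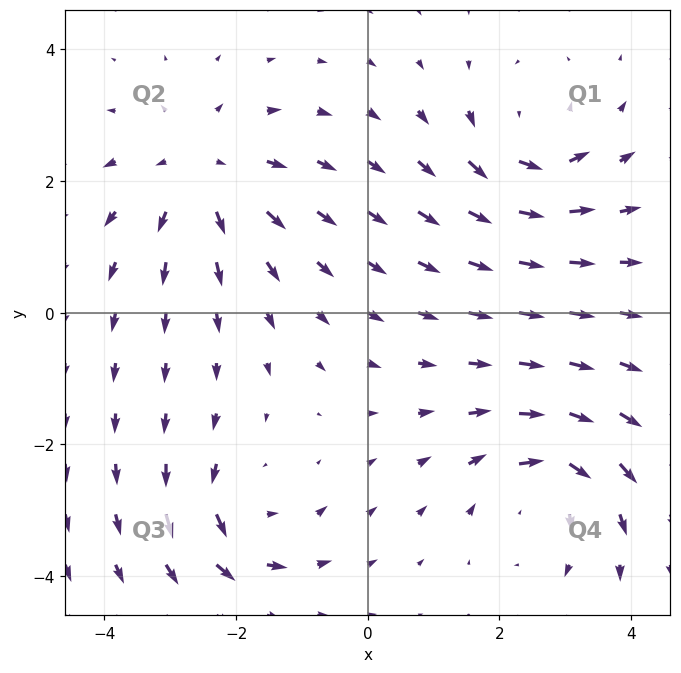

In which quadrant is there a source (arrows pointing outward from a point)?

Q2

The source sits at approximately (-2.5, 2.1), which lies in quadrant Q2. The divergence there is about +4, positive as expected for a source.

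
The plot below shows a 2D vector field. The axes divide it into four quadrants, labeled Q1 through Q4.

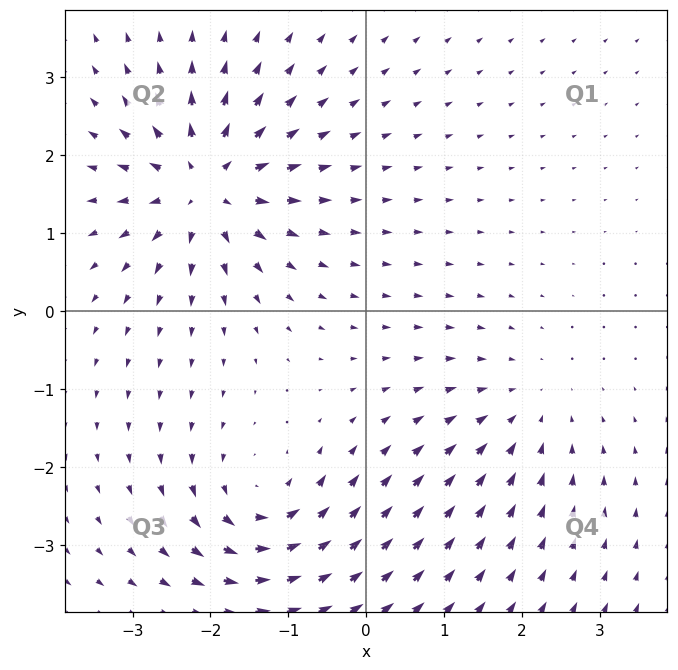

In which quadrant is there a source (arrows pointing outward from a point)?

Q2

The source sits at approximately (-2.1, 1.6), which lies in quadrant Q2. The divergence there is about +6, positive as expected for a source.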